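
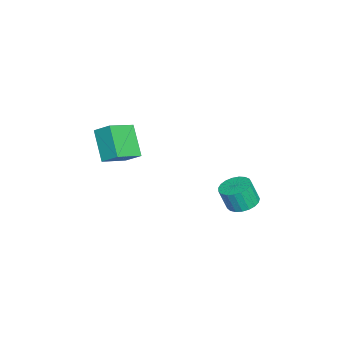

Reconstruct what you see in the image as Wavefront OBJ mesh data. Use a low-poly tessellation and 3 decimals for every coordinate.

v -3.029 4.152 -1.969
v -2.192 4.229 -1.981
v -2.135 3.806 -0.764
v -2.971 3.728 -0.751
v -2.293 4.543 -1.867
v -2.235 4.12 -0.65
v -2.52 4.79 -1.771
v -2.463 4.367 -0.553
v -2.836 4.927 -1.708
v -2.778 4.503 -0.491
v -3.184 4.929 -1.691
v -3.127 4.506 -0.474
v -3.506 4.797 -1.722
v -3.449 4.374 -0.505
v -3.746 4.553 -1.795
v -3.688 4.13 -0.578
v -3.861 4.24 -1.899
v -3.804 3.817 -0.681
v -3.832 3.912 -2.014
v -3.775 3.489 -0.797
v -3.665 3.625 -2.122
v -3.608 3.202 -0.904
v -3.387 3.429 -2.203
v -3.33 3.006 -0.986
v -3.048 3.358 -2.244
v -2.99 2.935 -1.026
v -2.705 3.424 -2.237
v -2.648 3.001 -1.019
v -2.418 3.616 -2.183
v -2.361 3.193 -0.966
v -2.237 3.901 -2.093
v -2.179 3.478 -0.876
v -4.086 -2.176 1.817
v -2.89 -3.087 2.473
v -3.806 -1.35 2.454
v -2.61 -2.261 3.109
v -2.89 -1.559 0.491
v -1.694 -2.47 1.146
v -2.61 -0.733 1.127
v -1.414 -1.644 1.783
f 2 1 5
f 2 5 3
f 3 5 6
f 3 6 4
f 5 1 7
f 5 7 6
f 6 7 8
f 6 8 4
f 7 1 9
f 7 9 8
f 8 9 10
f 8 10 4
f 9 1 11
f 9 11 10
f 10 11 12
f 10 12 4
f 11 1 13
f 11 13 12
f 12 13 14
f 12 14 4
f 13 1 15
f 13 15 14
f 14 15 16
f 14 16 4
f 15 1 17
f 15 17 16
f 16 17 18
f 16 18 4
f 17 1 19
f 17 19 18
f 18 19 20
f 18 20 4
f 19 1 21
f 19 21 20
f 20 21 22
f 20 22 4
f 21 1 23
f 21 23 22
f 22 23 24
f 22 24 4
f 23 1 25
f 23 25 24
f 24 25 26
f 24 26 4
f 25 1 27
f 25 27 26
f 26 27 28
f 26 28 4
f 27 1 29
f 27 29 28
f 28 29 30
f 28 30 4
f 29 1 31
f 29 31 30
f 30 31 32
f 30 32 4
f 31 1 2
f 31 2 32
f 32 2 3
f 32 3 4
f 34 36 33
f 37 34 33
f 33 36 35
f 35 37 33
f 34 40 36
f 38 34 37
f 38 40 34
f 36 40 35
f 39 37 35
f 35 40 39
f 39 38 37
f 40 38 39



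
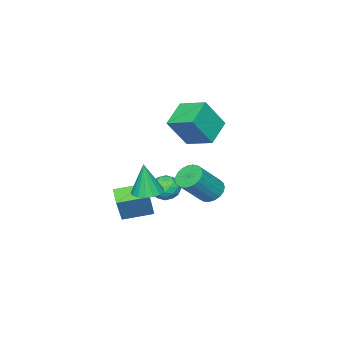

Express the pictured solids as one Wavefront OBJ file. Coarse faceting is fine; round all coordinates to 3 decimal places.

v 3.419 -1.208 -1.33
v 4.118 -0.761 -1.329
v 3.521 -1.372 0.57
v 3.83 -0.489 -1.291
v 3.449 -0.382 -1.261
v 3.061 -0.464 -1.247
v 2.754 -0.717 -1.252
v 2.6 -1.083 -1.275
v 2.634 -1.477 -1.311
v 2.847 -1.81 -1.351
v 3.191 -2.005 -1.386
v 3.588 -2.017 -1.409
v 3.945 -1.845 -1.413
v 4.183 -1.526 -1.399
v 4.245 -1.135 -1.368
v -0.925 -0.606 -2.855
v -0.325 -0.586 -3.412
v 1.106 -0.914 -1.883
v 0.505 -0.934 -1.325
v -0.347 -0.258 -3.321
v 1.084 -0.587 -1.791
v -0.47 0.009 -3.149
v 0.961 -0.319 -1.619
v -0.671 0.171 -2.926
v 0.76 -0.158 -1.396
v -0.917 0.198 -2.691
v 0.514 -0.131 -1.161
v -1.163 0.086 -2.484
v 0.267 -0.243 -0.954
v -1.369 -0.146 -2.341
v 0.062 -0.474 -0.811
v -1.498 -0.457 -2.287
v -0.067 -0.785 -0.758
v -1.528 -0.794 -2.331
v -0.097 -1.122 -0.802
v -1.454 -1.098 -2.466
v -0.023 -1.426 -0.937
v -1.288 -1.317 -2.668
v 0.143 -1.645 -1.139
v -1.06 -1.413 -2.902
v 0.371 -1.742 -1.373
v -0.808 -1.37 -3.128
v 0.623 -1.698 -1.599
v -0.577 -1.194 -3.307
v 0.854 -1.523 -1.778
v -0.406 -0.917 -3.408
v 1.025 -1.245 -1.878
v -0.766 -3.531 -4.499
v -0.392 -4.124 -3.98
v -1.868 -3.456 -3.62
v -1.494 -4.049 -3.101
v -1.149 -3.251 -3.169
v -0.468 -3.297 -3.713
v -1.792 -4.283 -3.887
v -1.111 -4.329 -4.431
v -1.026 -4.589 -3.602
v -0.629 -3.951 -3.158
v -1.631 -3.629 -4.442
v -1.234 -2.991 -3.998
v -0.482 -3.834 -4.317
v -1.778 -3.746 -3.283
v -1.575 -3.277 -3.323
v -1.356 -3.626 -3.018
v -0.527 -3.348 -4.16
v -0.307 -3.697 -3.855
v -0.752 -3.183 -3.378
v -1.953 -3.883 -3.745
v -1.733 -4.232 -3.44
v -0.904 -3.954 -4.582
v -0.685 -4.303 -4.277
v -1.508 -4.397 -4.222
v -0.635 -4.456 -3.789
v -1.283 -4.412 -3.273
v -1.458 -4.55 -3.735
v -1.058 -4.577 -4.054
v -0.402 -4.081 -3.529
v -1.05 -4.037 -3.012
v -0.847 -3.568 -3.052
v -0.446 -3.595 -3.371
v -0.775 -4.355 -3.306
v -1.21 -3.543 -4.588
v -1.858 -3.499 -4.071
v -1.814 -3.985 -4.229
v -1.413 -4.012 -4.548
v -0.977 -3.168 -4.327
v -1.625 -3.124 -3.811
v -1.202 -3.003 -3.546
v -0.802 -3.03 -3.865
v -1.485 -3.225 -4.294
v 1.256 -2.813 -3.413
v 1.991 -2.54 -1.804
v 1.918 -2.036 -3.848
v 2.653 -1.762 -2.239
v 2.407 -3.978 -3.741
v 3.142 -3.704 -2.132
v 3.069 -3.2 -4.176
v 3.804 -2.927 -2.567
v -4.244 -3.981 -0.293
v -4.328 -2.331 0.254
v -2.708 -3.641 -1.083
v -2.792 -1.991 -0.536
v -3.228 -4.509 1.456
v -3.312 -2.859 2.003
v -1.692 -4.169 0.666
v -1.776 -2.519 1.213
f 2 1 4
f 2 4 3
f 4 1 5
f 4 5 3
f 5 1 6
f 5 6 3
f 6 1 7
f 6 7 3
f 7 1 8
f 7 8 3
f 8 1 9
f 8 9 3
f 9 1 10
f 9 10 3
f 10 1 11
f 10 11 3
f 11 1 12
f 11 12 3
f 12 1 13
f 12 13 3
f 13 1 14
f 13 14 3
f 14 1 15
f 14 15 3
f 15 1 2
f 15 2 3
f 17 16 20
f 17 20 18
f 18 20 21
f 18 21 19
f 20 16 22
f 20 22 21
f 21 22 23
f 21 23 19
f 22 16 24
f 22 24 23
f 23 24 25
f 23 25 19
f 24 16 26
f 24 26 25
f 25 26 27
f 25 27 19
f 26 16 28
f 26 28 27
f 27 28 29
f 27 29 19
f 28 16 30
f 28 30 29
f 29 30 31
f 29 31 19
f 30 16 32
f 30 32 31
f 31 32 33
f 31 33 19
f 32 16 34
f 32 34 33
f 33 34 35
f 33 35 19
f 34 16 36
f 34 36 35
f 35 36 37
f 35 37 19
f 36 16 38
f 36 38 37
f 37 38 39
f 37 39 19
f 38 16 40
f 38 40 39
f 39 40 41
f 39 41 19
f 40 16 42
f 40 42 41
f 41 42 43
f 41 43 19
f 42 16 44
f 42 44 43
f 43 44 45
f 43 45 19
f 44 16 46
f 44 46 45
f 45 46 47
f 45 47 19
f 46 16 17
f 46 17 47
f 47 17 18
f 47 18 19
f 48 85 64
f 85 59 88
f 64 88 53
f 85 88 64
f 48 64 60
f 64 53 65
f 60 65 49
f 64 65 60
f 48 60 69
f 60 49 70
f 69 70 55
f 60 70 69
f 48 69 81
f 69 55 84
f 81 84 58
f 69 84 81
f 48 81 85
f 81 58 89
f 85 89 59
f 81 89 85
f 49 65 76
f 65 53 79
f 76 79 57
f 65 79 76
f 53 88 66
f 88 59 87
f 66 87 52
f 88 87 66
f 59 89 86
f 89 58 82
f 86 82 50
f 89 82 86
f 58 84 83
f 84 55 71
f 83 71 54
f 84 71 83
f 55 70 75
f 70 49 72
f 75 72 56
f 70 72 75
f 51 77 63
f 77 57 78
f 63 78 52
f 77 78 63
f 51 63 61
f 63 52 62
f 61 62 50
f 63 62 61
f 51 61 68
f 61 50 67
f 68 67 54
f 61 67 68
f 51 68 73
f 68 54 74
f 73 74 56
f 68 74 73
f 51 73 77
f 73 56 80
f 77 80 57
f 73 80 77
f 52 78 66
f 78 57 79
f 66 79 53
f 78 79 66
f 50 62 86
f 62 52 87
f 86 87 59
f 62 87 86
f 54 67 83
f 67 50 82
f 83 82 58
f 67 82 83
f 56 74 75
f 74 54 71
f 75 71 55
f 74 71 75
f 57 80 76
f 80 56 72
f 76 72 49
f 80 72 76
f 91 93 90
f 94 91 90
f 90 93 92
f 92 94 90
f 91 97 93
f 95 91 94
f 95 97 91
f 93 97 92
f 96 94 92
f 92 97 96
f 96 95 94
f 97 95 96
f 99 101 98
f 102 99 98
f 98 101 100
f 100 102 98
f 99 105 101
f 103 99 102
f 103 105 99
f 101 105 100
f 104 102 100
f 100 105 104
f 104 103 102
f 105 103 104



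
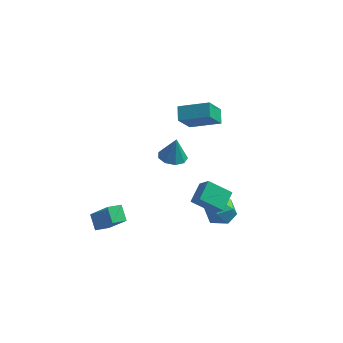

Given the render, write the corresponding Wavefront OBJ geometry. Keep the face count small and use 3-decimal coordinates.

v 2.09 -1.466 -3.848
v 2.915 -0.787 -3.761
v 2.865 -2.553 -2.739
v 3.69 -1.874 -2.652
v 2.734 -1.611 -2.244
v 2.255 -0.939 -2.929
v 3.525 -2.401 -3.571
v 3.046 -1.729 -4.256
v 3.802 -1.365 -3.589
v 3.314 -0.877 -2.769
v 2.466 -2.463 -3.731
v 1.978 -1.975 -2.911
v 3.106 -4.11 -1.037
v 1.756 -4.295 -0.143
v 3.313 -2.87 -0.469
v 1.962 -3.055 0.425
v 3.738 -4.605 -0.185
v 2.387 -4.79 0.709
v 3.944 -3.365 0.383
v 2.594 -3.55 1.277
v -0.922 2.964 0.388
v -1.176 3.833 0.939
v -0.466 4.006 -1.045
v -0.72 4.875 -0.494
v 1.02 3.085 1.094
v 0.766 3.954 1.645
v 1.476 4.127 -0.339
v 1.222 4.996 0.212
v -0.271 -0.685 0.284
v 0.583 -0.468 0.154
v -0.069 -0.555 1.816
v 0.238 0.034 0.157
v -0.344 0.2 0.219
v -0.892 -0.048 0.312
v -1.149 -0.594 0.392
v -0.995 -1.183 0.422
v -0.502 -1.538 0.387
v 0.099 -1.494 0.304
v 0.528 -1.071 0.212
v -3.948 -4.361 -4.265
v -2.708 -4.905 -2.726
v -4.464 -3.62 -3.587
v -3.225 -4.164 -2.048
v -3.315 -3.676 -4.532
v -2.076 -4.22 -2.993
v -3.832 -2.935 -3.854
v -2.592 -3.479 -2.315
f 1 12 6
f 1 6 2
f 1 2 8
f 1 8 11
f 1 11 12
f 2 6 10
f 6 12 5
f 12 11 3
f 11 8 7
f 8 2 9
f 4 10 5
f 4 5 3
f 4 3 7
f 4 7 9
f 4 9 10
f 5 10 6
f 3 5 12
f 7 3 11
f 9 7 8
f 10 9 2
f 14 16 13
f 17 14 13
f 13 16 15
f 15 17 13
f 14 20 16
f 18 14 17
f 18 20 14
f 16 20 15
f 19 17 15
f 15 20 19
f 19 18 17
f 20 18 19
f 22 24 21
f 25 22 21
f 21 24 23
f 23 25 21
f 22 28 24
f 26 22 25
f 26 28 22
f 24 28 23
f 27 25 23
f 23 28 27
f 27 26 25
f 28 26 27
f 30 29 32
f 30 32 31
f 32 29 33
f 32 33 31
f 33 29 34
f 33 34 31
f 34 29 35
f 34 35 31
f 35 29 36
f 35 36 31
f 36 29 37
f 36 37 31
f 37 29 38
f 37 38 31
f 38 29 39
f 38 39 31
f 39 29 30
f 39 30 31
f 41 43 40
f 44 41 40
f 40 43 42
f 42 44 40
f 41 47 43
f 45 41 44
f 45 47 41
f 43 47 42
f 46 44 42
f 42 47 46
f 46 45 44
f 47 45 46



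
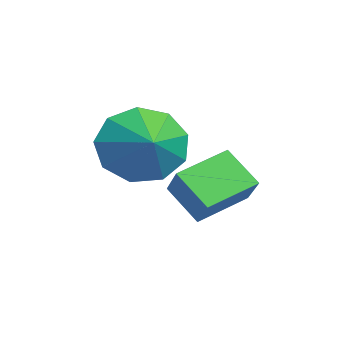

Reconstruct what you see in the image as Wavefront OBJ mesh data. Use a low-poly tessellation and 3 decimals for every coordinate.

v -1.319 1.887 0.836
v -0.905 1.587 -0.047
v -0.241 1.993 1.304
v -0.976 2.281 -0.041
v -1.208 2.791 0.376
v -1.491 2.878 1.007
v -1.694 2.501 1.559
v -1.721 1.837 1.772
v -1.56 1.197 1.547
v -1.287 0.879 0.989
v -1.028 1.033 0.359
v -1.773 3.124 -1.689
v -2.438 2.558 -0.94
v -2.315 4.311 -1.272
v -2.979 3.745 -0.523
v -0.981 3.215 -0.917
v -1.645 2.649 -0.168
v -1.522 4.402 -0.5
v -2.187 3.836 0.249
f 2 1 4
f 2 4 3
f 4 1 5
f 4 5 3
f 5 1 6
f 5 6 3
f 6 1 7
f 6 7 3
f 7 1 8
f 7 8 3
f 8 1 9
f 8 9 3
f 9 1 10
f 9 10 3
f 10 1 11
f 10 11 3
f 11 1 2
f 11 2 3
f 13 15 12
f 16 13 12
f 12 15 14
f 14 16 12
f 13 19 15
f 17 13 16
f 17 19 13
f 15 19 14
f 18 16 14
f 14 19 18
f 18 17 16
f 19 17 18



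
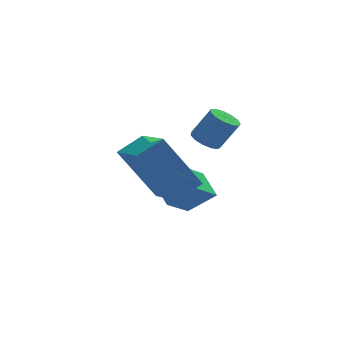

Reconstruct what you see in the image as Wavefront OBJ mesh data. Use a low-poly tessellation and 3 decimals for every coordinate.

v -1.576 0.71 1.975
v -1.142 -0.696 2.427
v -0.775 1.103 2.428
v -0.342 -0.304 2.881
v -0.458 0.484 0.199
v -0.025 -0.923 0.652
v 0.342 0.876 0.653
v 0.776 -0.53 1.105
v 0.013 1.535 -0.717
v 0.879 1.348 0
v -0.291 2.355 -0.137
v 0.575 2.168 0.581
v 0.765 2.312 -1.421
v 1.631 2.125 -0.703
v 0.461 3.132 -0.84
v 1.327 2.945 -0.123
v 1.026 0.586 2.356
v 1.461 0.497 2.086
v 2.03 0.404 3.035
v 1.594 0.494 3.304
v 1.446 0.787 2.124
v 2.014 0.695 3.073
v 1.297 1.014 2.235
v 1.865 0.921 3.184
v 1.062 1.104 2.385
v 1.63 1.012 3.334
v 0.815 1.03 2.525
v 1.384 0.938 3.474
v 0.636 0.816 2.612
v 1.204 0.723 3.561
v 0.58 0.528 2.617
v 1.148 0.435 3.566
v 0.666 0.259 2.539
v 1.234 0.166 3.488
v 0.866 0.094 2.403
v 1.434 0.001 3.352
v 1.117 0.085 2.252
v 1.685 -0.008 3.201
v 1.339 0.235 2.134
v 1.907 0.143 3.083
f 2 4 1
f 5 2 1
f 1 4 3
f 3 5 1
f 2 8 4
f 6 2 5
f 6 8 2
f 4 8 3
f 7 5 3
f 3 8 7
f 7 6 5
f 8 6 7
f 10 12 9
f 13 10 9
f 9 12 11
f 11 13 9
f 10 16 12
f 14 10 13
f 14 16 10
f 12 16 11
f 15 13 11
f 11 16 15
f 15 14 13
f 16 14 15
f 18 17 21
f 18 21 19
f 19 21 22
f 19 22 20
f 21 17 23
f 21 23 22
f 22 23 24
f 22 24 20
f 23 17 25
f 23 25 24
f 24 25 26
f 24 26 20
f 25 17 27
f 25 27 26
f 26 27 28
f 26 28 20
f 27 17 29
f 27 29 28
f 28 29 30
f 28 30 20
f 29 17 31
f 29 31 30
f 30 31 32
f 30 32 20
f 31 17 33
f 31 33 32
f 32 33 34
f 32 34 20
f 33 17 35
f 33 35 34
f 34 35 36
f 34 36 20
f 35 17 37
f 35 37 36
f 36 37 38
f 36 38 20
f 37 17 39
f 37 39 38
f 38 39 40
f 38 40 20
f 39 17 18
f 39 18 40
f 40 18 19
f 40 19 20



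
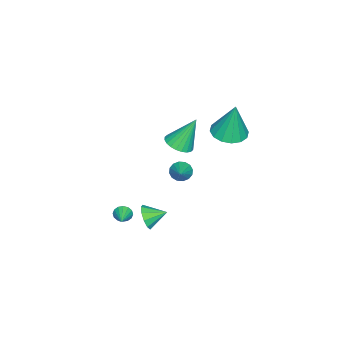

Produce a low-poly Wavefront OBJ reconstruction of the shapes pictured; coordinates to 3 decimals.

v 2.196 1.582 2.415
v 2.435 1.802 1.934
v 3.224 1.978 3.105
v 2.271 2.026 2.049
v 2.088 2.131 2.262
v 1.933 2.089 2.516
v 1.849 1.911 2.743
v 1.858 1.645 2.882
v 1.958 1.362 2.895
v 2.121 1.138 2.78
v 2.305 1.033 2.567
v 2.459 1.076 2.313
v 2.543 1.253 2.086
v 2.534 1.52 1.948
v -2.826 2.03 1.899
v -2.325 2.876 1.718
v -2.694 2.41 4.041
v -2.823 3.014 1.724
v -3.323 2.889 1.777
v -3.689 2.533 1.862
v -3.824 2.043 1.958
v -3.691 1.549 2.037
v -3.327 1.184 2.08
v -2.828 1.045 2.074
v -2.329 1.171 2.021
v -1.963 1.526 1.935
v -1.828 2.017 1.84
v -1.96 2.511 1.76
v 2.29 -1.542 -1.921
v 2.508 -1.742 -2.336
v 3.31 -1.138 -1.579
v 2.436 -1.499 -2.408
v 2.324 -1.267 -2.349
v 2.203 -1.108 -2.176
v 2.106 -1.066 -1.934
v 2.057 -1.152 -1.689
v 2.071 -1.342 -1.506
v 2.144 -1.585 -1.434
v 2.255 -1.817 -1.493
v 2.376 -1.975 -1.667
v 2.473 -2.018 -1.908
v 2.522 -1.932 -2.153
v 3.869 0.494 -0.166
v 4.272 0.426 0.451
v 3.451 1.406 0.206
v 4.518 0.663 0.147
v 4.516 0.835 -0.277
v 4.267 0.877 -0.658
v 3.866 0.772 -0.852
v 3.466 0.561 -0.783
v 3.22 0.325 -0.479
v 3.221 0.153 -0.055
v 3.47 0.111 0.326
v 3.872 0.215 0.52
v 0.113 0.548 2.642
v 0.726 0.156 2.974
v -0.353 1.272 4.358
v 0.862 0.426 2.897
v 0.883 0.715 2.781
v 0.787 0.979 2.643
v 0.589 1.177 2.506
v 0.318 1.279 2.389
v 0.016 1.27 2.311
v -0.271 1.151 2.283
v -0.5 0.94 2.31
v -0.635 0.67 2.387
v -0.657 0.381 2.503
v -0.561 0.117 2.641
v -0.363 -0.081 2.778
v -0.092 -0.183 2.895
v 0.21 -0.174 2.973
v 0.498 -0.055 3.001
f 2 1 4
f 2 4 3
f 4 1 5
f 4 5 3
f 5 1 6
f 5 6 3
f 6 1 7
f 6 7 3
f 7 1 8
f 7 8 3
f 8 1 9
f 8 9 3
f 9 1 10
f 9 10 3
f 10 1 11
f 10 11 3
f 11 1 12
f 11 12 3
f 12 1 13
f 12 13 3
f 13 1 14
f 13 14 3
f 14 1 2
f 14 2 3
f 16 15 18
f 16 18 17
f 18 15 19
f 18 19 17
f 19 15 20
f 19 20 17
f 20 15 21
f 20 21 17
f 21 15 22
f 21 22 17
f 22 15 23
f 22 23 17
f 23 15 24
f 23 24 17
f 24 15 25
f 24 25 17
f 25 15 26
f 25 26 17
f 26 15 27
f 26 27 17
f 27 15 28
f 27 28 17
f 28 15 16
f 28 16 17
f 30 29 32
f 30 32 31
f 32 29 33
f 32 33 31
f 33 29 34
f 33 34 31
f 34 29 35
f 34 35 31
f 35 29 36
f 35 36 31
f 36 29 37
f 36 37 31
f 37 29 38
f 37 38 31
f 38 29 39
f 38 39 31
f 39 29 40
f 39 40 31
f 40 29 41
f 40 41 31
f 41 29 42
f 41 42 31
f 42 29 30
f 42 30 31
f 44 43 46
f 44 46 45
f 46 43 47
f 46 47 45
f 47 43 48
f 47 48 45
f 48 43 49
f 48 49 45
f 49 43 50
f 49 50 45
f 50 43 51
f 50 51 45
f 51 43 52
f 51 52 45
f 52 43 53
f 52 53 45
f 53 43 54
f 53 54 45
f 54 43 44
f 54 44 45
f 56 55 58
f 56 58 57
f 58 55 59
f 58 59 57
f 59 55 60
f 59 60 57
f 60 55 61
f 60 61 57
f 61 55 62
f 61 62 57
f 62 55 63
f 62 63 57
f 63 55 64
f 63 64 57
f 64 55 65
f 64 65 57
f 65 55 66
f 65 66 57
f 66 55 67
f 66 67 57
f 67 55 68
f 67 68 57
f 68 55 69
f 68 69 57
f 69 55 70
f 69 70 57
f 70 55 71
f 70 71 57
f 71 55 72
f 71 72 57
f 72 55 56
f 72 56 57



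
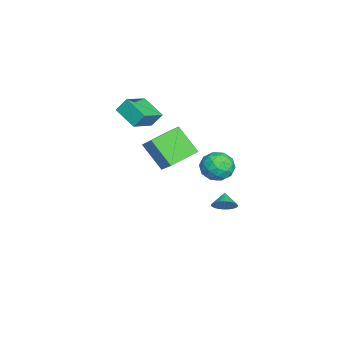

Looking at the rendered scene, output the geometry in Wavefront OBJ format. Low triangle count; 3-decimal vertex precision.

v -1.537 2.291 -4.012
v -1.193 1.739 -3.529
v -2.363 2.269 -3.448
v -1.104 2.008 -3.389
v -1.081 2.32 -3.343
v -1.128 2.627 -3.4
v -1.236 2.884 -3.549
v -1.391 3.05 -3.769
v -1.568 3.1 -4.026
v -1.74 3.027 -4.281
v -1.881 2.842 -4.495
v -1.97 2.573 -4.635
v -1.993 2.261 -4.681
v -1.947 1.954 -4.624
v -1.838 1.698 -4.475
v -1.683 1.532 -4.255
v -1.506 1.481 -3.998
v -1.334 1.554 -3.743
v -1.266 -4.13 4.246
v -1.341 -3.483 5.132
v -2.801 -3.211 3.445
v -2.877 -2.564 4.332
v -0.203 -2.996 3.508
v -0.279 -2.349 4.395
v -1.739 -2.077 2.708
v -1.814 -1.43 3.594
v -3.027 2.695 -1.125
v -1.891 2.733 -1.271
v -2.949 0.847 -0.989
v -1.813 0.885 -1.135
v -2.28 1.291 -0.171
v -2.329 2.433 -0.255
v -2.511 1.147 -2.005
v -2.56 2.289 -2.089
v -1.572 1.776 -1.815
v -1.429 1.865 -0.682
v -3.411 1.715 -1.578
v -3.268 1.804 -0.445
v -2.466 2.876 -1.21
v -2.374 0.704 -1.05
v -2.649 0.943 -0.483
v -1.981 0.965 -0.569
v -2.723 2.7 -0.613
v -2.055 2.722 -0.699
v -2.284 1.875 -0.052
v -2.785 0.858 -1.561
v -2.117 0.88 -1.647
v -2.859 2.615 -1.691
v -2.191 2.637 -1.777
v -2.556 1.705 -2.208
v -1.611 2.336 -1.616
v -1.565 1.25 -1.536
v -1.976 1.403 -2.047
v -2.004 2.075 -2.096
v -1.527 2.388 -0.949
v -1.481 1.302 -0.869
v -1.755 1.541 -0.303
v -1.784 2.212 -0.352
v -1.34 1.826 -1.269
v -3.359 2.278 -1.391
v -3.313 1.192 -1.311
v -3.056 1.368 -1.908
v -3.085 2.039 -1.957
v -3.275 2.33 -0.724
v -3.229 1.244 -0.644
v -2.836 1.505 -0.164
v -2.864 2.177 -0.213
v -3.5 1.754 -0.991
v -0.093 -0.922 3.28
v 1.382 -0.265 4.59
v 0.738 0.255 1.753
v 2.214 0.912 3.063
v 1.026 -2.392 2.757
v 2.502 -1.735 4.067
v 1.858 -1.215 1.23
v 3.333 -0.558 2.54
f 2 1 4
f 2 4 3
f 4 1 5
f 4 5 3
f 5 1 6
f 5 6 3
f 6 1 7
f 6 7 3
f 7 1 8
f 7 8 3
f 8 1 9
f 8 9 3
f 9 1 10
f 9 10 3
f 10 1 11
f 10 11 3
f 11 1 12
f 11 12 3
f 12 1 13
f 12 13 3
f 13 1 14
f 13 14 3
f 14 1 15
f 14 15 3
f 15 1 16
f 15 16 3
f 16 1 17
f 16 17 3
f 17 1 18
f 17 18 3
f 18 1 2
f 18 2 3
f 20 22 19
f 23 20 19
f 19 22 21
f 21 23 19
f 20 26 22
f 24 20 23
f 24 26 20
f 22 26 21
f 25 23 21
f 21 26 25
f 25 24 23
f 26 24 25
f 27 64 43
f 64 38 67
f 43 67 32
f 64 67 43
f 27 43 39
f 43 32 44
f 39 44 28
f 43 44 39
f 27 39 48
f 39 28 49
f 48 49 34
f 39 49 48
f 27 48 60
f 48 34 63
f 60 63 37
f 48 63 60
f 27 60 64
f 60 37 68
f 64 68 38
f 60 68 64
f 28 44 55
f 44 32 58
f 55 58 36
f 44 58 55
f 32 67 45
f 67 38 66
f 45 66 31
f 67 66 45
f 38 68 65
f 68 37 61
f 65 61 29
f 68 61 65
f 37 63 62
f 63 34 50
f 62 50 33
f 63 50 62
f 34 49 54
f 49 28 51
f 54 51 35
f 49 51 54
f 30 56 42
f 56 36 57
f 42 57 31
f 56 57 42
f 30 42 40
f 42 31 41
f 40 41 29
f 42 41 40
f 30 40 47
f 40 29 46
f 47 46 33
f 40 46 47
f 30 47 52
f 47 33 53
f 52 53 35
f 47 53 52
f 30 52 56
f 52 35 59
f 56 59 36
f 52 59 56
f 31 57 45
f 57 36 58
f 45 58 32
f 57 58 45
f 29 41 65
f 41 31 66
f 65 66 38
f 41 66 65
f 33 46 62
f 46 29 61
f 62 61 37
f 46 61 62
f 35 53 54
f 53 33 50
f 54 50 34
f 53 50 54
f 36 59 55
f 59 35 51
f 55 51 28
f 59 51 55
f 70 72 69
f 73 70 69
f 69 72 71
f 71 73 69
f 70 76 72
f 74 70 73
f 74 76 70
f 72 76 71
f 75 73 71
f 71 76 75
f 75 74 73
f 76 74 75



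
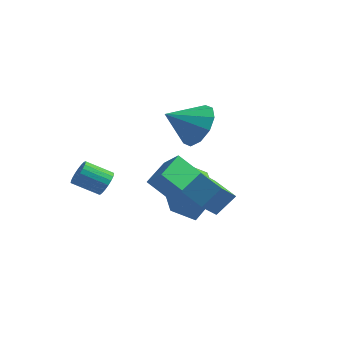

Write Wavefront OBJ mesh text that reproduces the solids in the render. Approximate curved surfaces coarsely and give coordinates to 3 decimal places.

v 0.105 1.812 -2.65
v -0.588 1.276 -2.108
v 0.654 2.264 -1.503
v -0.039 1.729 -0.96
v 1.459 0.091 -2.62
v 0.766 -0.444 -2.077
v 2.008 0.544 -1.472
v 1.315 0.008 -0.93
v 0.286 -1.197 -0.444
v 0.938 -1.332 0.162
v 0.223 0.035 -0.101
v 0.875 -0.1 0.505
v 1.125 -0.92 -1.285
v 1.777 -1.055 -0.679
v 1.062 0.312 -0.942
v 1.714 0.177 -0.336
v 1.721 -0.232 2.225
v 2.475 -0.756 2.423
v 0.939 -1.088 2.935
v 2.419 -0.357 2.841
v 2.096 0.09 3.025
v 1.629 0.414 2.902
v 1.198 0.491 2.521
v 0.966 0.293 2.027
v 1.022 -0.106 1.608
v 1.345 -0.553 1.425
v 1.812 -0.877 1.547
v 2.244 -0.954 1.928
v -0.543 -2.412 -0.194
v -0.351 -2.234 0.255
v -1.186 -2.67 0.784
v -1.377 -2.848 0.334
v -0.477 -2.07 0.192
v -1.312 -2.506 0.72
v -0.614 -1.965 0.062
v -1.449 -2.402 0.59
v -0.739 -1.937 -0.112
v -1.574 -2.374 0.416
v -0.83 -1.992 -0.301
v -1.665 -2.428 0.227
v -0.871 -2.119 -0.471
v -1.706 -2.555 0.057
v -0.856 -2.296 -0.593
v -1.69 -2.733 -0.065
v -0.786 -2.494 -0.646
v -1.62 -2.931 -0.118
v -0.674 -2.677 -0.621
v -1.509 -3.114 -0.093
v -0.54 -2.815 -0.523
v -1.374 -3.252 0.006
v -0.406 -2.883 -0.367
v -1.24 -3.319 0.162
v -0.295 -2.869 -0.181
v -1.13 -3.306 0.347
v -0.228 -2.776 0.002
v -1.062 -3.213 0.53
v -0.215 -2.62 0.151
v -1.049 -3.057 0.68
v -0.258 -2.428 0.241
v -1.093 -2.865 0.769
v 2.356 -1.446 -0.56
v 2.213 -2.153 0.103
v 2.754 -0.862 0.148
v 2.612 -1.57 0.811
v 3.388 -1.87 -0.791
v 3.246 -2.578 -0.128
v 3.787 -1.287 -0.083
v 3.644 -1.994 0.58
f 2 4 1
f 5 2 1
f 1 4 3
f 3 5 1
f 2 8 4
f 6 2 5
f 6 8 2
f 4 8 3
f 7 5 3
f 3 8 7
f 7 6 5
f 8 6 7
f 10 12 9
f 13 10 9
f 9 12 11
f 11 13 9
f 10 16 12
f 14 10 13
f 14 16 10
f 12 16 11
f 15 13 11
f 11 16 15
f 15 14 13
f 16 14 15
f 18 17 20
f 18 20 19
f 20 17 21
f 20 21 19
f 21 17 22
f 21 22 19
f 22 17 23
f 22 23 19
f 23 17 24
f 23 24 19
f 24 17 25
f 24 25 19
f 25 17 26
f 25 26 19
f 26 17 27
f 26 27 19
f 27 17 28
f 27 28 19
f 28 17 18
f 28 18 19
f 30 29 33
f 30 33 31
f 31 33 34
f 31 34 32
f 33 29 35
f 33 35 34
f 34 35 36
f 34 36 32
f 35 29 37
f 35 37 36
f 36 37 38
f 36 38 32
f 37 29 39
f 37 39 38
f 38 39 40
f 38 40 32
f 39 29 41
f 39 41 40
f 40 41 42
f 40 42 32
f 41 29 43
f 41 43 42
f 42 43 44
f 42 44 32
f 43 29 45
f 43 45 44
f 44 45 46
f 44 46 32
f 45 29 47
f 45 47 46
f 46 47 48
f 46 48 32
f 47 29 49
f 47 49 48
f 48 49 50
f 48 50 32
f 49 29 51
f 49 51 50
f 50 51 52
f 50 52 32
f 51 29 53
f 51 53 52
f 52 53 54
f 52 54 32
f 53 29 55
f 53 55 54
f 54 55 56
f 54 56 32
f 55 29 57
f 55 57 56
f 56 57 58
f 56 58 32
f 57 29 59
f 57 59 58
f 58 59 60
f 58 60 32
f 59 29 30
f 59 30 60
f 60 30 31
f 60 31 32
f 62 64 61
f 65 62 61
f 61 64 63
f 63 65 61
f 62 68 64
f 66 62 65
f 66 68 62
f 64 68 63
f 67 65 63
f 63 68 67
f 67 66 65
f 68 66 67



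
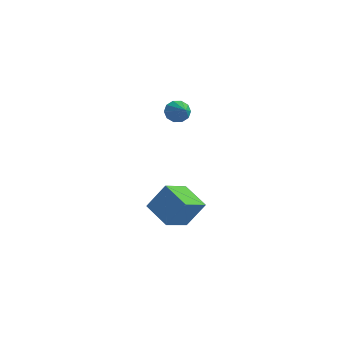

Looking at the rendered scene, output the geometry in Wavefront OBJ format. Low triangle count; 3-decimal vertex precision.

v -2.838 0.024 -3.151
v -2.464 0.723 -1.937
v -3.257 1.224 -3.713
v -2.883 1.923 -2.499
v -1.517 0.237 -3.681
v -1.143 0.936 -2.467
v -1.936 1.437 -4.243
v -1.562 2.136 -3.029
v -2.729 1.439 2.148
v -2.476 1.821 1.792
v -1.751 1.281 2.672
v -2.6 2 2.077
v -2.773 1.965 2.389
v -2.929 1.728 2.609
v -3.009 1.382 2.653
v -2.981 1.057 2.504
v -2.857 0.878 2.219
v -2.684 0.913 1.907
v -2.528 1.15 1.687
v -2.449 1.497 1.643
f 2 4 1
f 5 2 1
f 1 4 3
f 3 5 1
f 2 8 4
f 6 2 5
f 6 8 2
f 4 8 3
f 7 5 3
f 3 8 7
f 7 6 5
f 8 6 7
f 10 9 12
f 10 12 11
f 12 9 13
f 12 13 11
f 13 9 14
f 13 14 11
f 14 9 15
f 14 15 11
f 15 9 16
f 15 16 11
f 16 9 17
f 16 17 11
f 17 9 18
f 17 18 11
f 18 9 19
f 18 19 11
f 19 9 20
f 19 20 11
f 20 9 10
f 20 10 11



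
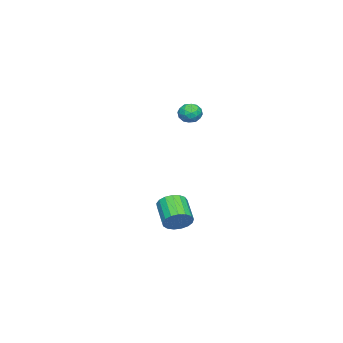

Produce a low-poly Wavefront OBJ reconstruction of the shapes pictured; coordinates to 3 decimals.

v -2.28 0.533 3.23
v -1.941 0.089 3.642
v -3.259 0.091 3.558
v -2.92 -0.353 3.97
v -2.929 0.323 4.123
v -2.324 0.597 3.92
v -2.876 -0.417 3.28
v -2.271 -0.143 3.077
v -2.309 -0.498 3.673
v -2.342 -0.041 4.193
v -2.858 0.221 3.007
v -2.891 0.678 3.527
v -2.025 0.35 3.407
v -3.175 -0.17 3.793
v -3.18 0.228 3.882
v -2.981 -0.034 4.124
v -2.25 0.649 3.571
v -2.051 0.388 3.813
v -2.631 0.525 4.095
v -3.149 -0.208 3.387
v -2.95 -0.469 3.629
v -2.219 0.214 3.076
v -2.02 -0.048 3.318
v -2.569 -0.345 3.105
v -2.042 -0.256 3.667
v -2.617 -0.516 3.86
v -2.591 -0.554 3.455
v -2.236 -0.393 3.336
v -2.061 0.013 3.973
v -2.636 -0.247 4.166
v -2.642 0.15 4.256
v -2.286 0.311 4.137
v -2.278 -0.332 3.991
v -2.564 0.427 3.034
v -3.139 0.167 3.227
v -2.914 -0.131 3.063
v -2.558 0.03 2.944
v -2.583 0.696 3.34
v -3.158 0.436 3.533
v -2.964 0.573 3.864
v -2.609 0.734 3.745
v -2.922 0.512 3.209
v -1.272 -0.001 -3.79
v -0.878 0.201 -3.076
v -1.993 -0.658 -2.216
v -2.388 -0.859 -2.93
v -1.144 0.498 -3.126
v -2.26 -0.361 -2.266
v -1.44 0.681 -3.328
v -2.556 -0.178 -2.468
v -1.698 0.707 -3.636
v -2.814 -0.152 -2.776
v -1.858 0.571 -3.979
v -2.974 -0.288 -3.119
v -1.884 0.305 -4.278
v -2.999 -0.554 -3.418
v -1.769 -0.032 -4.466
v -2.885 -0.891 -3.606
v -1.541 -0.361 -4.499
v -2.657 -1.22 -3.639
v -1.251 -0.608 -4.37
v -2.367 -1.467 -3.51
v -0.966 -0.716 -4.107
v -2.082 -1.575 -3.247
v -0.751 -0.659 -3.772
v -1.867 -1.518 -2.912
v -0.656 -0.452 -3.441
v -1.771 -1.311 -2.581
v -0.701 -0.142 -3.19
v -1.817 -1.001 -2.33
f 1 38 17
f 38 12 41
f 17 41 6
f 38 41 17
f 1 17 13
f 17 6 18
f 13 18 2
f 17 18 13
f 1 13 22
f 13 2 23
f 22 23 8
f 13 23 22
f 1 22 34
f 22 8 37
f 34 37 11
f 22 37 34
f 1 34 38
f 34 11 42
f 38 42 12
f 34 42 38
f 2 18 29
f 18 6 32
f 29 32 10
f 18 32 29
f 6 41 19
f 41 12 40
f 19 40 5
f 41 40 19
f 12 42 39
f 42 11 35
f 39 35 3
f 42 35 39
f 11 37 36
f 37 8 24
f 36 24 7
f 37 24 36
f 8 23 28
f 23 2 25
f 28 25 9
f 23 25 28
f 4 30 16
f 30 10 31
f 16 31 5
f 30 31 16
f 4 16 14
f 16 5 15
f 14 15 3
f 16 15 14
f 4 14 21
f 14 3 20
f 21 20 7
f 14 20 21
f 4 21 26
f 21 7 27
f 26 27 9
f 21 27 26
f 4 26 30
f 26 9 33
f 30 33 10
f 26 33 30
f 5 31 19
f 31 10 32
f 19 32 6
f 31 32 19
f 3 15 39
f 15 5 40
f 39 40 12
f 15 40 39
f 7 20 36
f 20 3 35
f 36 35 11
f 20 35 36
f 9 27 28
f 27 7 24
f 28 24 8
f 27 24 28
f 10 33 29
f 33 9 25
f 29 25 2
f 33 25 29
f 44 43 47
f 44 47 45
f 45 47 48
f 45 48 46
f 47 43 49
f 47 49 48
f 48 49 50
f 48 50 46
f 49 43 51
f 49 51 50
f 50 51 52
f 50 52 46
f 51 43 53
f 51 53 52
f 52 53 54
f 52 54 46
f 53 43 55
f 53 55 54
f 54 55 56
f 54 56 46
f 55 43 57
f 55 57 56
f 56 57 58
f 56 58 46
f 57 43 59
f 57 59 58
f 58 59 60
f 58 60 46
f 59 43 61
f 59 61 60
f 60 61 62
f 60 62 46
f 61 43 63
f 61 63 62
f 62 63 64
f 62 64 46
f 63 43 65
f 63 65 64
f 64 65 66
f 64 66 46
f 65 43 67
f 65 67 66
f 66 67 68
f 66 68 46
f 67 43 69
f 67 69 68
f 68 69 70
f 68 70 46
f 69 43 44
f 69 44 70
f 70 44 45
f 70 45 46



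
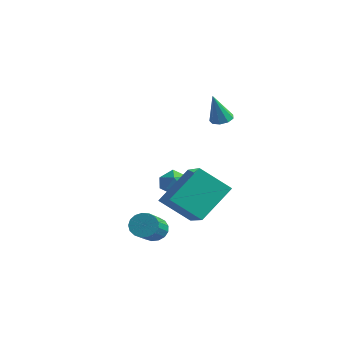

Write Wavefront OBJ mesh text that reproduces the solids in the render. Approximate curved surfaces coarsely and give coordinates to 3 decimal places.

v -0.674 -2.869 -3.981
v -0.113 -2.755 -4.29
v 0.594 -3.958 -3.448
v 0.034 -4.071 -3.139
v -0.099 -2.571 -4.04
v 0.609 -3.774 -3.197
v -0.216 -2.455 -3.776
v 0.491 -3.658 -2.933
v -0.439 -2.434 -3.559
v 0.269 -3.637 -2.716
v -0.715 -2.513 -3.439
v -0.007 -3.715 -2.596
v -0.981 -2.673 -3.443
v -0.274 -3.875 -2.601
v -1.178 -2.878 -3.571
v -0.47 -4.08 -2.728
v -1.259 -3.08 -3.792
v -0.551 -4.283 -2.95
v -1.206 -3.235 -4.057
v -0.498 -4.437 -3.215
v -1.031 -3.305 -4.305
v -0.323 -4.508 -3.462
v -0.774 -3.276 -4.478
v -0.066 -4.478 -3.636
v -0.495 -3.153 -4.538
v 0.213 -4.356 -3.695
v -0.256 -2.965 -4.47
v 0.452 -4.168 -3.627
v -1.499 -1.843 -2.883
v 0.02 -2.615 -2.112
v -1.388 -0.227 -1.484
v 0.131 -0.998 -0.714
v -0.471 -0.942 -4.006
v 1.048 -1.713 -3.236
v -0.36 0.675 -2.608
v 1.159 -0.097 -1.837
v -1.735 2.117 0.862
v -1.202 1.986 0.825
v -1.765 1.583 2.338
v -1.239 2.338 0.952
v -1.508 2.587 1.037
v -1.883 2.616 1.04
v -2.189 2.412 0.96
v -2.282 2.07 0.834
v -2.119 1.75 0.721
v -1.777 1.602 0.674
v -1.414 1.695 0.716
v -3.881 0.683 -2.879
v -3.4 1.267 -2.861
v -2.96 -0.067 -3.179
v -2.479 0.517 -3.161
v -2.789 0.262 -2.519
v -3.358 0.726 -2.334
v -3.002 0.474 -3.706
v -3.571 0.938 -3.521
v -2.856 1.138 -3.372
v -2.725 1.007 -2.638
v -3.635 0.193 -3.402
v -3.504 0.062 -2.668
f 2 1 5
f 2 5 3
f 3 5 6
f 3 6 4
f 5 1 7
f 5 7 6
f 6 7 8
f 6 8 4
f 7 1 9
f 7 9 8
f 8 9 10
f 8 10 4
f 9 1 11
f 9 11 10
f 10 11 12
f 10 12 4
f 11 1 13
f 11 13 12
f 12 13 14
f 12 14 4
f 13 1 15
f 13 15 14
f 14 15 16
f 14 16 4
f 15 1 17
f 15 17 16
f 16 17 18
f 16 18 4
f 17 1 19
f 17 19 18
f 18 19 20
f 18 20 4
f 19 1 21
f 19 21 20
f 20 21 22
f 20 22 4
f 21 1 23
f 21 23 22
f 22 23 24
f 22 24 4
f 23 1 25
f 23 25 24
f 24 25 26
f 24 26 4
f 25 1 27
f 25 27 26
f 26 27 28
f 26 28 4
f 27 1 2
f 27 2 28
f 28 2 3
f 28 3 4
f 30 32 29
f 33 30 29
f 29 32 31
f 31 33 29
f 30 36 32
f 34 30 33
f 34 36 30
f 32 36 31
f 35 33 31
f 31 36 35
f 35 34 33
f 36 34 35
f 38 37 40
f 38 40 39
f 40 37 41
f 40 41 39
f 41 37 42
f 41 42 39
f 42 37 43
f 42 43 39
f 43 37 44
f 43 44 39
f 44 37 45
f 44 45 39
f 45 37 46
f 45 46 39
f 46 37 47
f 46 47 39
f 47 37 38
f 47 38 39
f 48 59 53
f 48 53 49
f 48 49 55
f 48 55 58
f 48 58 59
f 49 53 57
f 53 59 52
f 59 58 50
f 58 55 54
f 55 49 56
f 51 57 52
f 51 52 50
f 51 50 54
f 51 54 56
f 51 56 57
f 52 57 53
f 50 52 59
f 54 50 58
f 56 54 55
f 57 56 49



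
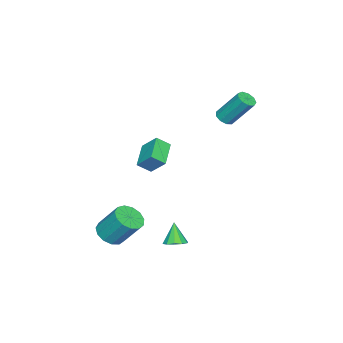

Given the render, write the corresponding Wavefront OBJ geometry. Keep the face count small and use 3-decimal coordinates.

v 1.403 -1.18 2.316
v 1.53 -0.233 3.241
v 0.951 -0.551 1.733
v 1.077 0.397 2.658
v 2.863 -0.737 1.662
v 2.989 0.211 2.587
v 2.41 -0.107 1.079
v 2.537 0.84 2.004
v 3.245 1.783 -3.585
v 3.696 1.249 -3.549
v 2.755 1.457 -2.315
v 3.889 1.599 -3.384
v 3.837 2.019 -3.296
v 3.559 2.349 -3.319
v 3.16 2.463 -3.443
v 2.794 2.318 -3.622
v 2.6 1.968 -3.786
v 2.653 1.547 -3.874
v 2.931 1.217 -3.852
v 3.33 1.103 -3.727
v 3.952 -1.811 -3.413
v 4.887 -1.735 -3.469
v 4.884 -0.533 -1.882
v 3.948 -0.609 -1.827
v 4.688 -1.344 -3.765
v 4.684 -0.142 -2.179
v 4.255 -1.101 -3.95
v 4.251 0.1 -2.364
v 3.726 -1.084 -3.964
v 3.722 0.118 -2.378
v 3.268 -1.297 -3.804
v 3.265 -0.096 -2.217
v 3.028 -1.674 -3.519
v 3.024 -0.472 -1.933
v 3.081 -2.094 -3.201
v 3.077 -0.892 -1.615
v 3.41 -2.424 -2.95
v 3.407 -1.222 -1.364
v 3.912 -2.559 -2.846
v 3.908 -1.358 -1.26
v 4.426 -2.457 -2.922
v 4.422 -1.256 -1.336
v 4.789 -2.15 -3.154
v 4.786 -0.948 -1.568
v -3.607 1.402 2.812
v -2.978 1.419 2.845
v -3.104 2.715 4.581
v -3.733 2.698 4.548
v -3.122 1.739 2.595
v -3.247 3.036 4.331
v -3.492 1.902 2.447
v -3.618 3.198 4.182
v -3.917 1.831 2.47
v -4.042 3.127 4.205
v -4.196 1.558 2.653
v -4.322 2.855 4.388
v -4.2 1.213 2.91
v -4.326 2.51 4.646
v -3.927 0.956 3.122
v -4.052 2.252 4.858
v -3.504 0.907 3.189
v -3.629 2.204 4.924
v -3.129 1.09 3.079
v -3.255 2.387 4.815
f 2 4 1
f 5 2 1
f 1 4 3
f 3 5 1
f 2 8 4
f 6 2 5
f 6 8 2
f 4 8 3
f 7 5 3
f 3 8 7
f 7 6 5
f 8 6 7
f 10 9 12
f 10 12 11
f 12 9 13
f 12 13 11
f 13 9 14
f 13 14 11
f 14 9 15
f 14 15 11
f 15 9 16
f 15 16 11
f 16 9 17
f 16 17 11
f 17 9 18
f 17 18 11
f 18 9 19
f 18 19 11
f 19 9 20
f 19 20 11
f 20 9 10
f 20 10 11
f 22 21 25
f 22 25 23
f 23 25 26
f 23 26 24
f 25 21 27
f 25 27 26
f 26 27 28
f 26 28 24
f 27 21 29
f 27 29 28
f 28 29 30
f 28 30 24
f 29 21 31
f 29 31 30
f 30 31 32
f 30 32 24
f 31 21 33
f 31 33 32
f 32 33 34
f 32 34 24
f 33 21 35
f 33 35 34
f 34 35 36
f 34 36 24
f 35 21 37
f 35 37 36
f 36 37 38
f 36 38 24
f 37 21 39
f 37 39 38
f 38 39 40
f 38 40 24
f 39 21 41
f 39 41 40
f 40 41 42
f 40 42 24
f 41 21 43
f 41 43 42
f 42 43 44
f 42 44 24
f 43 21 22
f 43 22 44
f 44 22 23
f 44 23 24
f 46 45 49
f 46 49 47
f 47 49 50
f 47 50 48
f 49 45 51
f 49 51 50
f 50 51 52
f 50 52 48
f 51 45 53
f 51 53 52
f 52 53 54
f 52 54 48
f 53 45 55
f 53 55 54
f 54 55 56
f 54 56 48
f 55 45 57
f 55 57 56
f 56 57 58
f 56 58 48
f 57 45 59
f 57 59 58
f 58 59 60
f 58 60 48
f 59 45 61
f 59 61 60
f 60 61 62
f 60 62 48
f 61 45 63
f 61 63 62
f 62 63 64
f 62 64 48
f 63 45 46
f 63 46 64
f 64 46 47
f 64 47 48



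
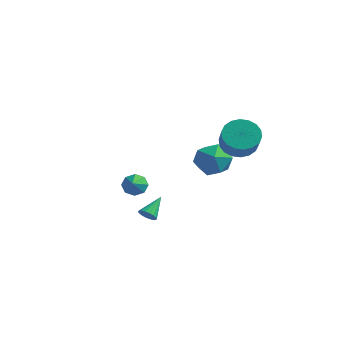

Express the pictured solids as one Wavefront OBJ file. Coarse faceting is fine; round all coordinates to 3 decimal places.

v 2.482 2.855 1.81
v 3.395 3.39 1.649
v 4.091 2.539 2.769
v 3.178 2.005 2.93
v 3.176 3.651 1.982
v 3.873 2.8 3.103
v 2.821 3.754 2.281
v 3.517 2.903 3.402
v 2.398 3.679 2.487
v 3.094 2.828 3.608
v 1.992 3.441 2.559
v 2.688 2.59 3.68
v 1.683 3.087 2.482
v 2.379 2.236 3.603
v 1.532 2.687 2.272
v 2.228 1.836 3.393
v 1.569 2.321 1.971
v 2.265 1.47 3.091
v 1.787 2.06 1.637
v 2.484 1.209 2.758
v 2.143 1.957 1.338
v 2.839 1.106 2.459
v 2.566 2.032 1.132
v 3.262 1.181 2.253
v 2.972 2.27 1.06
v 3.668 1.419 2.181
v 3.281 2.624 1.137
v 3.977 1.773 2.258
v 3.432 3.024 1.347
v 4.128 2.173 2.468
v -4.125 2.645 -3.278
v -3.813 3.152 -2.805
v -3.715 1.855 -2.702
v -4.348 2.993 -2.64
v -4.753 2.631 -2.849
v -4.789 2.277 -3.309
v -4.437 2.139 -3.751
v -3.902 2.297 -3.915
v -3.497 2.659 -3.706
v -3.461 3.013 -3.246
v -0.687 4.481 -0.112
v 0.36 5.032 -0.41
v 0.02 2.768 -0.79
v 1.067 3.319 -1.088
v 0.771 3.166 0.085
v 0.334 4.225 0.504
v 0.046 3.575 -1.704
v -0.391 4.634 -1.285
v 0.813 4.472 -1.394
v 1.261 4.219 -0.288
v -0.881 3.581 -0.912
v -0.433 3.328 0.194
v 0.324 -2.514 -1.959
v 0.812 -2.667 -1.757
v 0.356 -1.306 -1.121
v 0.873 -2.533 -1.952
v 0.826 -2.396 -2.149
v 0.679 -2.281 -2.308
v 0.462 -2.213 -2.398
v 0.217 -2.205 -2.401
v -0.006 -2.257 -2.316
v -0.164 -2.361 -2.16
v -0.226 -2.495 -1.965
v -0.179 -2.632 -1.768
v -0.032 -2.747 -1.609
v 0.185 -2.815 -1.519
v 0.43 -2.823 -1.516
v 0.654 -2.771 -1.601
f 2 1 5
f 2 5 3
f 3 5 6
f 3 6 4
f 5 1 7
f 5 7 6
f 6 7 8
f 6 8 4
f 7 1 9
f 7 9 8
f 8 9 10
f 8 10 4
f 9 1 11
f 9 11 10
f 10 11 12
f 10 12 4
f 11 1 13
f 11 13 12
f 12 13 14
f 12 14 4
f 13 1 15
f 13 15 14
f 14 15 16
f 14 16 4
f 15 1 17
f 15 17 16
f 16 17 18
f 16 18 4
f 17 1 19
f 17 19 18
f 18 19 20
f 18 20 4
f 19 1 21
f 19 21 20
f 20 21 22
f 20 22 4
f 21 1 23
f 21 23 22
f 22 23 24
f 22 24 4
f 23 1 25
f 23 25 24
f 24 25 26
f 24 26 4
f 25 1 27
f 25 27 26
f 26 27 28
f 26 28 4
f 27 1 29
f 27 29 28
f 28 29 30
f 28 30 4
f 29 1 2
f 29 2 30
f 30 2 3
f 30 3 4
f 32 31 34
f 32 34 33
f 34 31 35
f 34 35 33
f 35 31 36
f 35 36 33
f 36 31 37
f 36 37 33
f 37 31 38
f 37 38 33
f 38 31 39
f 38 39 33
f 39 31 40
f 39 40 33
f 40 31 32
f 40 32 33
f 41 52 46
f 41 46 42
f 41 42 48
f 41 48 51
f 41 51 52
f 42 46 50
f 46 52 45
f 52 51 43
f 51 48 47
f 48 42 49
f 44 50 45
f 44 45 43
f 44 43 47
f 44 47 49
f 44 49 50
f 45 50 46
f 43 45 52
f 47 43 51
f 49 47 48
f 50 49 42
f 54 53 56
f 54 56 55
f 56 53 57
f 56 57 55
f 57 53 58
f 57 58 55
f 58 53 59
f 58 59 55
f 59 53 60
f 59 60 55
f 60 53 61
f 60 61 55
f 61 53 62
f 61 62 55
f 62 53 63
f 62 63 55
f 63 53 64
f 63 64 55
f 64 53 65
f 64 65 55
f 65 53 66
f 65 66 55
f 66 53 67
f 66 67 55
f 67 53 68
f 67 68 55
f 68 53 54
f 68 54 55



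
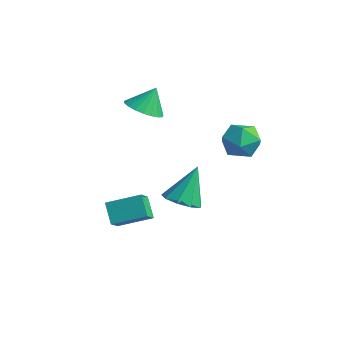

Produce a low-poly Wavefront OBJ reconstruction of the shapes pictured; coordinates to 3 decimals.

v 2.407 3.436 0.694
v 3.014 2.884 1.508
v 1.066 2.136 0.812
v 1.673 1.584 1.626
v 1.196 2.611 1.858
v 2.025 3.415 1.785
v 2.055 1.605 0.535
v 2.884 2.409 0.462
v 2.797 1.752 1.41
v 2.266 2.374 2.228
v 1.814 2.646 0.092
v 1.283 3.268 0.91
v -0.761 -3.482 -3.713
v -1.659 -3.107 -2.791
v -1.222 -2.687 -4.485
v -2.12 -2.312 -3.563
v 0.44 -2.168 -3.077
v -0.458 -1.793 -2.155
v -0.021 -1.373 -3.849
v -0.919 -0.998 -2.927
v -2.934 0.472 1.94
v -1.975 0.878 1.616
v -2.806 1.208 3.24
v -2.265 1.192 1.467
v -2.671 1.382 1.399
v -3.123 1.414 1.425
v -3.541 1.284 1.54
v -3.855 1.013 1.724
v -4.009 0.649 1.945
v -3.978 0.254 2.165
v -3.766 -0.103 2.346
v -3.41 -0.361 2.457
v -2.971 -0.474 2.479
v -2.527 -0.425 2.407
v -2.152 -0.22 2.254
v -1.913 0.105 2.047
v -1.85 0.493 1.822
v 3.258 -2.415 -0.329
v 4.223 -2.684 -0.138
v 3.182 -1.345 1.569
v 4.208 -2.077 -0.481
v 3.749 -1.628 -0.753
v 3.06 -1.547 -0.826
v 2.463 -1.873 -0.667
v 2.239 -2.452 -0.349
v 2.492 -3.014 -0.022
v 3.103 -3.296 0.162
v 3.787 -3.166 0.116
f 1 12 6
f 1 6 2
f 1 2 8
f 1 8 11
f 1 11 12
f 2 6 10
f 6 12 5
f 12 11 3
f 11 8 7
f 8 2 9
f 4 10 5
f 4 5 3
f 4 3 7
f 4 7 9
f 4 9 10
f 5 10 6
f 3 5 12
f 7 3 11
f 9 7 8
f 10 9 2
f 14 16 13
f 17 14 13
f 13 16 15
f 15 17 13
f 14 20 16
f 18 14 17
f 18 20 14
f 16 20 15
f 19 17 15
f 15 20 19
f 19 18 17
f 20 18 19
f 22 21 24
f 22 24 23
f 24 21 25
f 24 25 23
f 25 21 26
f 25 26 23
f 26 21 27
f 26 27 23
f 27 21 28
f 27 28 23
f 28 21 29
f 28 29 23
f 29 21 30
f 29 30 23
f 30 21 31
f 30 31 23
f 31 21 32
f 31 32 23
f 32 21 33
f 32 33 23
f 33 21 34
f 33 34 23
f 34 21 35
f 34 35 23
f 35 21 36
f 35 36 23
f 36 21 37
f 36 37 23
f 37 21 22
f 37 22 23
f 39 38 41
f 39 41 40
f 41 38 42
f 41 42 40
f 42 38 43
f 42 43 40
f 43 38 44
f 43 44 40
f 44 38 45
f 44 45 40
f 45 38 46
f 45 46 40
f 46 38 47
f 46 47 40
f 47 38 48
f 47 48 40
f 48 38 39
f 48 39 40



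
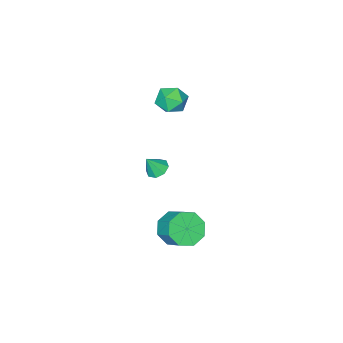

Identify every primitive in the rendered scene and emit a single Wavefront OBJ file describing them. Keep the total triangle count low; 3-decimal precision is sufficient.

v -2.893 -2.319 1.736
v -2.216 -2.05 1.037
v -1.884 -3.49 2.263
v -1.207 -3.221 1.564
v -1.403 -2.605 2.34
v -2.027 -1.882 2.014
v -2.073 -3.658 1.286
v -2.697 -2.935 0.96
v -1.71 -2.878 0.759
v -1.295 -2.227 1.41
v -2.805 -3.313 1.89
v -2.39 -2.662 2.541
v 1.317 -0.257 -0.557
v 1.911 -0.311 -0.905
v 1.903 -0.483 0.477
v 1.815 0.183 -0.743
v 1.428 0.419 -0.472
v 0.976 0.259 -0.251
v 0.724 -0.203 -0.21
v 0.819 -0.697 -0.372
v 1.207 -0.933 -0.642
v 1.659 -0.773 -0.863
v 3.422 3.386 -1.697
v 4.065 2.771 -1.102
v 4.3 3.898 -0.189
v 3.658 4.514 -0.783
v 4.469 3.166 -1.694
v 4.705 4.294 -0.781
v 4.261 3.69 -2.288
v 4.496 4.818 -1.375
v 3.561 4.036 -2.535
v 3.796 5.164 -1.622
v 2.78 4.002 -2.291
v 3.015 5.129 -1.378
v 2.375 3.606 -1.699
v 2.611 4.734 -0.786
v 2.584 3.082 -1.105
v 2.819 4.21 -0.192
v 3.284 2.736 -0.858
v 3.519 3.864 0.055
f 1 12 6
f 1 6 2
f 1 2 8
f 1 8 11
f 1 11 12
f 2 6 10
f 6 12 5
f 12 11 3
f 11 8 7
f 8 2 9
f 4 10 5
f 4 5 3
f 4 3 7
f 4 7 9
f 4 9 10
f 5 10 6
f 3 5 12
f 7 3 11
f 9 7 8
f 10 9 2
f 14 13 16
f 14 16 15
f 16 13 17
f 16 17 15
f 17 13 18
f 17 18 15
f 18 13 19
f 18 19 15
f 19 13 20
f 19 20 15
f 20 13 21
f 20 21 15
f 21 13 22
f 21 22 15
f 22 13 14
f 22 14 15
f 24 23 27
f 24 27 25
f 25 27 28
f 25 28 26
f 27 23 29
f 27 29 28
f 28 29 30
f 28 30 26
f 29 23 31
f 29 31 30
f 30 31 32
f 30 32 26
f 31 23 33
f 31 33 32
f 32 33 34
f 32 34 26
f 33 23 35
f 33 35 34
f 34 35 36
f 34 36 26
f 35 23 37
f 35 37 36
f 36 37 38
f 36 38 26
f 37 23 39
f 37 39 38
f 38 39 40
f 38 40 26
f 39 23 24
f 39 24 40
f 40 24 25
f 40 25 26



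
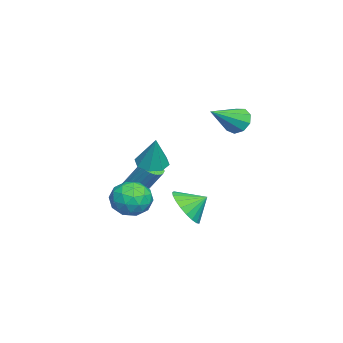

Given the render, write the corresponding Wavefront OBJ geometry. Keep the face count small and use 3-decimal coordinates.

v 1.719 2.176 -0.945
v 2.68 2.604 -1.265
v 1.521 3.104 -0.295
v 2.394 2.766 -1.583
v 1.99 2.825 -1.79
v 1.54 2.773 -1.852
v 1.121 2.617 -1.756
v 0.805 2.385 -1.521
v 0.647 2.117 -1.185
v 0.674 1.859 -0.809
v 0.882 1.656 -0.456
v 1.235 1.542 -0.187
v 1.671 1.539 -0.049
v 2.115 1.645 -0.067
v 2.491 1.844 -0.236
v 2.734 2.099 -0.528
v 2.8 2.368 -0.892
v -4.416 3.619 2.303
v -3.819 3.999 1.888
v -2.984 2.521 3.357
v -3.942 4.286 2.354
v -4.287 4.261 2.796
v -4.692 3.936 3.007
v -4.968 3.462 2.888
v -4.986 3.062 2.496
v -4.737 2.922 2.013
v -4.338 3.109 1.665
v -3.975 3.534 1.616
v 0.535 0.404 1.304
v 1.043 0.967 1.019
v 1.125 0.696 2.936
v 0.491 1.202 1.176
v -0.035 0.97 1.408
v -0.227 0.406 1.579
v 0.027 -0.16 1.589
v 0.579 -0.395 1.431
v 1.105 -0.163 1.2
v 1.297 0.401 1.029
v -3.318 -1.313 -2.21
v -2.786 -1.118 -2.459
v -2.369 -0.011 -0.7
v -2.902 -0.207 -0.45
v -2.965 -0.924 -2.538
v -2.548 0.183 -0.779
v -3.215 -0.807 -2.553
v -2.798 0.3 -0.793
v -3.485 -0.791 -2.499
v -3.068 0.316 -0.74
v -3.722 -0.878 -2.388
v -3.305 0.229 -0.629
v -3.879 -1.051 -2.242
v -3.463 0.056 -0.482
v -3.926 -1.277 -2.089
v -3.509 -0.17 -0.33
v -3.851 -1.509 -1.96
v -3.434 -0.402 -0.201
v -3.672 -1.703 -1.881
v -3.255 -0.596 -0.122
v -3.422 -1.82 -1.867
v -3.005 -0.713 -0.107
v -3.152 -1.836 -1.92
v -2.735 -0.729 -0.161
v -2.915 -1.749 -2.031
v -2.498 -0.642 -0.272
v -2.757 -1.576 -2.178
v -2.341 -0.469 -0.418
v -2.711 -1.35 -2.33
v -2.294 -0.243 -0.571
v 1.363 0.535 -0.395
v 1.942 0.23 -1.244
v 0.718 -1.07 -0.256
v 1.297 -1.375 -1.105
v 1.786 -1.134 -0.182
v 2.185 -0.142 -0.268
v 0.475 -0.698 -1.232
v 0.874 0.294 -1.318
v 1.393 -0.533 -1.762
v 2.203 -0.802 -1.113
v 0.457 -0.038 -0.387
v 1.267 -0.307 0.262
v 1.709 0.523 -0.831
v 0.951 -1.363 -0.669
v 1.238 -1.222 -0.126
v 1.579 -1.401 -0.625
v 1.852 0.305 -0.257
v 2.192 0.125 -0.757
v 2.1 -0.676 -0.133
v 0.468 -0.965 -0.743
v 0.808 -1.145 -1.243
v 1.081 0.561 -0.875
v 1.422 0.382 -1.374
v 0.56 -0.164 -1.367
v 1.727 -0.104 -1.635
v 1.348 -1.048 -1.554
v 0.865 -0.65 -1.628
v 1.099 -0.067 -1.679
v 2.203 -0.263 -1.253
v 1.824 -1.206 -1.172
v 2.111 -1.064 -0.629
v 2.346 -0.481 -0.68
v 1.881 -0.711 -1.558
v 0.836 0.366 -0.328
v 0.457 -0.577 -0.247
v 0.314 -0.359 -0.82
v 0.549 0.224 -0.871
v 1.312 0.208 0.054
v 0.933 -0.736 0.135
v 1.561 -0.773 0.179
v 1.795 -0.19 0.128
v 0.779 -0.129 0.058
f 2 1 4
f 2 4 3
f 4 1 5
f 4 5 3
f 5 1 6
f 5 6 3
f 6 1 7
f 6 7 3
f 7 1 8
f 7 8 3
f 8 1 9
f 8 9 3
f 9 1 10
f 9 10 3
f 10 1 11
f 10 11 3
f 11 1 12
f 11 12 3
f 12 1 13
f 12 13 3
f 13 1 14
f 13 14 3
f 14 1 15
f 14 15 3
f 15 1 16
f 15 16 3
f 16 1 17
f 16 17 3
f 17 1 2
f 17 2 3
f 19 18 21
f 19 21 20
f 21 18 22
f 21 22 20
f 22 18 23
f 22 23 20
f 23 18 24
f 23 24 20
f 24 18 25
f 24 25 20
f 25 18 26
f 25 26 20
f 26 18 27
f 26 27 20
f 27 18 28
f 27 28 20
f 28 18 19
f 28 19 20
f 30 29 32
f 30 32 31
f 32 29 33
f 32 33 31
f 33 29 34
f 33 34 31
f 34 29 35
f 34 35 31
f 35 29 36
f 35 36 31
f 36 29 37
f 36 37 31
f 37 29 38
f 37 38 31
f 38 29 30
f 38 30 31
f 40 39 43
f 40 43 41
f 41 43 44
f 41 44 42
f 43 39 45
f 43 45 44
f 44 45 46
f 44 46 42
f 45 39 47
f 45 47 46
f 46 47 48
f 46 48 42
f 47 39 49
f 47 49 48
f 48 49 50
f 48 50 42
f 49 39 51
f 49 51 50
f 50 51 52
f 50 52 42
f 51 39 53
f 51 53 52
f 52 53 54
f 52 54 42
f 53 39 55
f 53 55 54
f 54 55 56
f 54 56 42
f 55 39 57
f 55 57 56
f 56 57 58
f 56 58 42
f 57 39 59
f 57 59 58
f 58 59 60
f 58 60 42
f 59 39 61
f 59 61 60
f 60 61 62
f 60 62 42
f 61 39 63
f 61 63 62
f 62 63 64
f 62 64 42
f 63 39 65
f 63 65 64
f 64 65 66
f 64 66 42
f 65 39 67
f 65 67 66
f 66 67 68
f 66 68 42
f 67 39 40
f 67 40 68
f 68 40 41
f 68 41 42
f 69 106 85
f 106 80 109
f 85 109 74
f 106 109 85
f 69 85 81
f 85 74 86
f 81 86 70
f 85 86 81
f 69 81 90
f 81 70 91
f 90 91 76
f 81 91 90
f 69 90 102
f 90 76 105
f 102 105 79
f 90 105 102
f 69 102 106
f 102 79 110
f 106 110 80
f 102 110 106
f 70 86 97
f 86 74 100
f 97 100 78
f 86 100 97
f 74 109 87
f 109 80 108
f 87 108 73
f 109 108 87
f 80 110 107
f 110 79 103
f 107 103 71
f 110 103 107
f 79 105 104
f 105 76 92
f 104 92 75
f 105 92 104
f 76 91 96
f 91 70 93
f 96 93 77
f 91 93 96
f 72 98 84
f 98 78 99
f 84 99 73
f 98 99 84
f 72 84 82
f 84 73 83
f 82 83 71
f 84 83 82
f 72 82 89
f 82 71 88
f 89 88 75
f 82 88 89
f 72 89 94
f 89 75 95
f 94 95 77
f 89 95 94
f 72 94 98
f 94 77 101
f 98 101 78
f 94 101 98
f 73 99 87
f 99 78 100
f 87 100 74
f 99 100 87
f 71 83 107
f 83 73 108
f 107 108 80
f 83 108 107
f 75 88 104
f 88 71 103
f 104 103 79
f 88 103 104
f 77 95 96
f 95 75 92
f 96 92 76
f 95 92 96
f 78 101 97
f 101 77 93
f 97 93 70
f 101 93 97



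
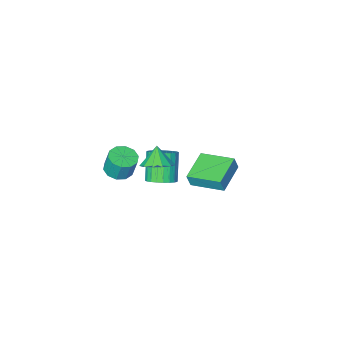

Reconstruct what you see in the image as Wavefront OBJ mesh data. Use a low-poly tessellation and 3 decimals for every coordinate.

v -4.655 -1.876 -3.304
v -4.407 -1.895 -2.48
v -3.133 -0.789 -3.738
v -2.885 -0.807 -2.915
v -3.575 -3.533 -3.665
v -3.327 -3.551 -2.842
v -2.053 -2.445 -4.1
v -1.805 -2.464 -3.276
v 1.72 0.701 1.907
v 2.554 0.799 2.232
v 1.42 0.119 2.853
v 2.289 1.2 2.395
v 1.843 1.442 2.403
v 1.359 1.449 2.254
v 0.989 1.219 1.994
v 0.851 0.824 1.708
v 0.989 0.39 1.484
v 1.359 0.055 1.395
v 1.844 -0.075 1.469
v 2.289 0.041 1.681
v 2.554 0.367 1.966
v 0.784 -0.574 -0.872
v 1.529 -0.929 -0.786
v 0.941 -1.822 0.637
v 0.196 -1.466 0.552
v 1.565 -0.663 -0.605
v 0.977 -1.556 0.818
v 1.482 -0.384 -0.464
v 0.893 -1.276 0.959
v 1.292 -0.133 -0.385
v 0.704 -1.026 1.038
v 1.026 0.05 -0.381
v 0.437 -0.842 1.043
v 0.722 0.139 -0.451
v 0.134 -0.754 0.973
v 0.428 0.119 -0.585
v -0.161 -0.774 0.839
v 0.188 -0.007 -0.763
v -0.4 -0.899 0.661
v 0.039 -0.218 -0.957
v -0.549 -1.111 0.466
v 0.003 -0.484 -1.138
v -0.585 -1.377 0.285
v 0.087 -0.764 -1.279
v -0.502 -1.656 0.144
v 0.276 -1.014 -1.358
v -0.312 -1.907 0.065
v 0.543 -1.198 -1.363
v -0.046 -2.09 0.061
v 0.846 -1.286 -1.293
v 0.258 -2.179 0.131
v 1.141 -1.266 -1.159
v 0.552 -2.159 0.265
v 1.38 -1.141 -0.981
v 0.792 -2.033 0.443
v 3.206 -0.62 1.226
v 3.667 -0.004 1.096
v 3.554 0.336 2.304
v 3.094 -0.28 2.434
v 3.211 0.131 1.015
v 3.098 0.471 2.223
v 2.753 -0.021 1.015
v 2.641 0.319 2.223
v 2.469 -0.401 1.096
v 2.356 -0.062 2.304
v 2.466 -0.866 1.226
v 2.354 -0.526 2.434
v 2.746 -1.236 1.356
v 2.633 -0.896 2.564
v 3.202 -1.371 1.437
v 3.089 -1.031 2.645
v 3.659 -1.219 1.437
v 3.547 -0.879 2.645
v 3.944 -0.838 1.356
v 3.831 -0.499 2.564
v 3.946 -0.374 1.226
v 3.834 -0.034 2.434
f 2 4 1
f 5 2 1
f 1 4 3
f 3 5 1
f 2 8 4
f 6 2 5
f 6 8 2
f 4 8 3
f 7 5 3
f 3 8 7
f 7 6 5
f 8 6 7
f 10 9 12
f 10 12 11
f 12 9 13
f 12 13 11
f 13 9 14
f 13 14 11
f 14 9 15
f 14 15 11
f 15 9 16
f 15 16 11
f 16 9 17
f 16 17 11
f 17 9 18
f 17 18 11
f 18 9 19
f 18 19 11
f 19 9 20
f 19 20 11
f 20 9 21
f 20 21 11
f 21 9 10
f 21 10 11
f 23 22 26
f 23 26 24
f 24 26 27
f 24 27 25
f 26 22 28
f 26 28 27
f 27 28 29
f 27 29 25
f 28 22 30
f 28 30 29
f 29 30 31
f 29 31 25
f 30 22 32
f 30 32 31
f 31 32 33
f 31 33 25
f 32 22 34
f 32 34 33
f 33 34 35
f 33 35 25
f 34 22 36
f 34 36 35
f 35 36 37
f 35 37 25
f 36 22 38
f 36 38 37
f 37 38 39
f 37 39 25
f 38 22 40
f 38 40 39
f 39 40 41
f 39 41 25
f 40 22 42
f 40 42 41
f 41 42 43
f 41 43 25
f 42 22 44
f 42 44 43
f 43 44 45
f 43 45 25
f 44 22 46
f 44 46 45
f 45 46 47
f 45 47 25
f 46 22 48
f 46 48 47
f 47 48 49
f 47 49 25
f 48 22 50
f 48 50 49
f 49 50 51
f 49 51 25
f 50 22 52
f 50 52 51
f 51 52 53
f 51 53 25
f 52 22 54
f 52 54 53
f 53 54 55
f 53 55 25
f 54 22 23
f 54 23 55
f 55 23 24
f 55 24 25
f 57 56 60
f 57 60 58
f 58 60 61
f 58 61 59
f 60 56 62
f 60 62 61
f 61 62 63
f 61 63 59
f 62 56 64
f 62 64 63
f 63 64 65
f 63 65 59
f 64 56 66
f 64 66 65
f 65 66 67
f 65 67 59
f 66 56 68
f 66 68 67
f 67 68 69
f 67 69 59
f 68 56 70
f 68 70 69
f 69 70 71
f 69 71 59
f 70 56 72
f 70 72 71
f 71 72 73
f 71 73 59
f 72 56 74
f 72 74 73
f 73 74 75
f 73 75 59
f 74 56 76
f 74 76 75
f 75 76 77
f 75 77 59
f 76 56 57
f 76 57 77
f 77 57 58
f 77 58 59



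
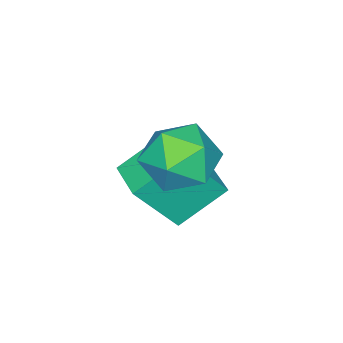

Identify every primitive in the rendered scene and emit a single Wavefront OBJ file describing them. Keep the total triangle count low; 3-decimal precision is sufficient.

v -0.955 -0.236 -1.379
v 0.045 -1.048 0.354
v -2.19 0.592 -0.278
v -1.19 -0.221 1.455
v -0.11 0.941 -1.315
v 0.89 0.128 0.418
v -1.345 1.768 -0.214
v -0.345 0.956 1.519
v -0.524 1.238 2.979
v 0.354 2.099 3.004
v 0.266 0.481 1.316
v 1.144 1.342 1.341
v 1.129 0.455 2.193
v 0.641 0.923 3.221
v -0.021 1.657 1.099
v -0.509 2.125 2.127
v 0.665 2.358 1.842
v 1.375 1.615 2.518
v -0.755 0.965 1.802
v -0.045 0.222 2.478
f 2 4 1
f 5 2 1
f 1 4 3
f 3 5 1
f 2 8 4
f 6 2 5
f 6 8 2
f 4 8 3
f 7 5 3
f 3 8 7
f 7 6 5
f 8 6 7
f 9 20 14
f 9 14 10
f 9 10 16
f 9 16 19
f 9 19 20
f 10 14 18
f 14 20 13
f 20 19 11
f 19 16 15
f 16 10 17
f 12 18 13
f 12 13 11
f 12 11 15
f 12 15 17
f 12 17 18
f 13 18 14
f 11 13 20
f 15 11 19
f 17 15 16
f 18 17 10



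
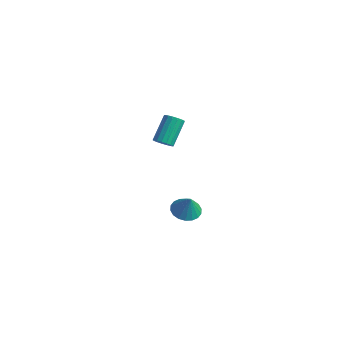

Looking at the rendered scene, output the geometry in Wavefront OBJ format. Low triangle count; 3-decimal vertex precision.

v -0.736 -4.387 3.199
v -0.138 -4.164 3.148
v -0.506 -2.87 4.49
v -1.104 -3.093 4.541
v -0.296 -3.998 2.944
v -0.664 -2.704 4.287
v -0.555 -3.921 2.799
v -0.923 -2.627 4.142
v -0.855 -3.95 2.746
v -1.223 -2.657 4.088
v -1.128 -4.08 2.796
v -1.496 -2.787 4.139
v -1.311 -4.28 2.939
v -1.679 -2.987 4.281
v -1.363 -4.504 3.141
v -1.73 -3.211 4.483
v -1.271 -4.702 3.356
v -1.638 -3.408 4.699
v -1.056 -4.827 3.535
v -1.424 -3.534 4.878
v -0.768 -4.851 3.638
v -1.136 -3.558 4.98
v -0.473 -4.769 3.639
v -0.841 -3.476 4.982
v -0.238 -4.599 3.54
v -0.606 -3.306 4.883
v -0.118 -4.381 3.363
v -0.485 -3.088 4.705
v -1.455 -1.773 -4.555
v -0.608 -2.089 -4.907
v -0.945 -1.907 -3.205
v -0.55 -1.661 -4.886
v -0.672 -1.256 -4.8
v -0.948 -0.953 -4.665
v -1.325 -0.813 -4.509
v -1.728 -0.862 -4.361
v -2.077 -1.092 -4.253
v -2.302 -1.457 -4.204
v -2.36 -1.884 -4.224
v -2.239 -2.289 -4.311
v -1.962 -2.592 -4.445
v -1.585 -2.733 -4.602
v -1.183 -2.683 -4.749
v -0.834 -2.453 -4.858
f 2 1 5
f 2 5 3
f 3 5 6
f 3 6 4
f 5 1 7
f 5 7 6
f 6 7 8
f 6 8 4
f 7 1 9
f 7 9 8
f 8 9 10
f 8 10 4
f 9 1 11
f 9 11 10
f 10 11 12
f 10 12 4
f 11 1 13
f 11 13 12
f 12 13 14
f 12 14 4
f 13 1 15
f 13 15 14
f 14 15 16
f 14 16 4
f 15 1 17
f 15 17 16
f 16 17 18
f 16 18 4
f 17 1 19
f 17 19 18
f 18 19 20
f 18 20 4
f 19 1 21
f 19 21 20
f 20 21 22
f 20 22 4
f 21 1 23
f 21 23 22
f 22 23 24
f 22 24 4
f 23 1 25
f 23 25 24
f 24 25 26
f 24 26 4
f 25 1 27
f 25 27 26
f 26 27 28
f 26 28 4
f 27 1 2
f 27 2 28
f 28 2 3
f 28 3 4
f 30 29 32
f 30 32 31
f 32 29 33
f 32 33 31
f 33 29 34
f 33 34 31
f 34 29 35
f 34 35 31
f 35 29 36
f 35 36 31
f 36 29 37
f 36 37 31
f 37 29 38
f 37 38 31
f 38 29 39
f 38 39 31
f 39 29 40
f 39 40 31
f 40 29 41
f 40 41 31
f 41 29 42
f 41 42 31
f 42 29 43
f 42 43 31
f 43 29 44
f 43 44 31
f 44 29 30
f 44 30 31



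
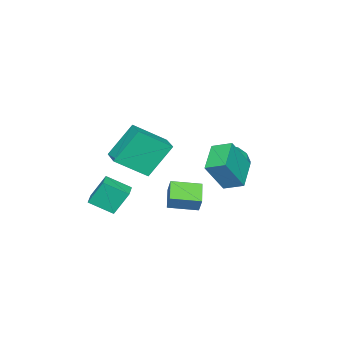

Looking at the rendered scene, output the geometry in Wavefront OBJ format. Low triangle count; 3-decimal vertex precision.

v -4.981 -0.601 -0.484
v -4.517 0.14 0.224
v -3.323 -1.18 -0.964
v -2.859 -0.439 -0.256
v -3.432 -1.319 0.147
v -4.456 -0.962 0.443
v -3.384 -0.078 -1.183
v -4.408 0.279 -0.887
v -3.53 0.463 -0.208
v -3.56 -0.304 0.614
v -4.28 -0.736 -1.354
v -4.31 -1.503 -0.532
v -4.895 -0.18 -0.088
v -2.945 -0.86 -0.652
v -3.282 -1.378 -0.415
v -3.009 -0.942 0.001
v -4.859 -0.828 0.041
v -4.586 -0.392 0.457
v -3.948 -1.25 0.412
v -3.254 -0.648 -1.197
v -2.981 -0.212 -0.781
v -4.831 -0.098 -0.741
v -4.558 0.338 -0.325
v -3.892 0.21 -1.152
v -4.042 0.446 0.074
v -3.067 0.106 -0.208
v -3.376 0.318 -0.753
v -3.978 0.528 -0.579
v -4.059 -0.005 0.558
v -3.085 -0.345 0.276
v -3.421 -0.863 0.512
v -4.024 -0.653 0.687
v -3.479 0.185 0.304
v -4.755 -0.695 -1.016
v -3.781 -1.035 -1.298
v -3.816 -0.387 -1.427
v -4.419 -0.177 -1.252
v -4.773 -1.146 -0.532
v -3.798 -1.486 -0.814
v -3.862 -1.568 -0.161
v -4.464 -1.358 0.013
v -4.361 -1.225 -1.044
v -1.443 0.66 -0.534
v -2.925 0.141 0.091
v -1.623 1.666 -0.127
v -3.105 1.147 0.498
v -0.575 0.153 1.102
v -2.057 -0.366 1.727
v -0.755 1.159 1.509
v -2.237 0.64 2.134
v 1.185 -5.046 -1.483
v 0.784 -4.43 -0.164
v 0.69 -3.923 -2.158
v 0.288 -3.308 -0.839
v 1.992 -4.652 -1.421
v 1.59 -4.037 -0.102
v 1.496 -3.53 -2.096
v 1.095 -2.914 -0.777
v 1.705 -0.424 0.593
v 1.939 -0.118 1.383
v 0.892 0.757 0.376
v 1.127 1.063 1.166
v 2.653 0.137 0.094
v 2.888 0.443 0.884
v 1.841 1.318 -0.123
v 2.075 1.624 0.667
v -1.712 -2.624 1.653
v -0.599 -3.822 2.839
v -0.955 -1.795 1.78
v 0.158 -2.993 2.966
v -0.658 -3.327 -0.046
v 0.455 -4.525 1.14
v 0.099 -2.498 0.081
v 1.212 -3.696 1.267
f 1 38 17
f 38 12 41
f 17 41 6
f 38 41 17
f 1 17 13
f 17 6 18
f 13 18 2
f 17 18 13
f 1 13 22
f 13 2 23
f 22 23 8
f 13 23 22
f 1 22 34
f 22 8 37
f 34 37 11
f 22 37 34
f 1 34 38
f 34 11 42
f 38 42 12
f 34 42 38
f 2 18 29
f 18 6 32
f 29 32 10
f 18 32 29
f 6 41 19
f 41 12 40
f 19 40 5
f 41 40 19
f 12 42 39
f 42 11 35
f 39 35 3
f 42 35 39
f 11 37 36
f 37 8 24
f 36 24 7
f 37 24 36
f 8 23 28
f 23 2 25
f 28 25 9
f 23 25 28
f 4 30 16
f 30 10 31
f 16 31 5
f 30 31 16
f 4 16 14
f 16 5 15
f 14 15 3
f 16 15 14
f 4 14 21
f 14 3 20
f 21 20 7
f 14 20 21
f 4 21 26
f 21 7 27
f 26 27 9
f 21 27 26
f 4 26 30
f 26 9 33
f 30 33 10
f 26 33 30
f 5 31 19
f 31 10 32
f 19 32 6
f 31 32 19
f 3 15 39
f 15 5 40
f 39 40 12
f 15 40 39
f 7 20 36
f 20 3 35
f 36 35 11
f 20 35 36
f 9 27 28
f 27 7 24
f 28 24 8
f 27 24 28
f 10 33 29
f 33 9 25
f 29 25 2
f 33 25 29
f 44 46 43
f 47 44 43
f 43 46 45
f 45 47 43
f 44 50 46
f 48 44 47
f 48 50 44
f 46 50 45
f 49 47 45
f 45 50 49
f 49 48 47
f 50 48 49
f 52 54 51
f 55 52 51
f 51 54 53
f 53 55 51
f 52 58 54
f 56 52 55
f 56 58 52
f 54 58 53
f 57 55 53
f 53 58 57
f 57 56 55
f 58 56 57
f 60 62 59
f 63 60 59
f 59 62 61
f 61 63 59
f 60 66 62
f 64 60 63
f 64 66 60
f 62 66 61
f 65 63 61
f 61 66 65
f 65 64 63
f 66 64 65
f 68 70 67
f 71 68 67
f 67 70 69
f 69 71 67
f 68 74 70
f 72 68 71
f 72 74 68
f 70 74 69
f 73 71 69
f 69 74 73
f 73 72 71
f 74 72 73



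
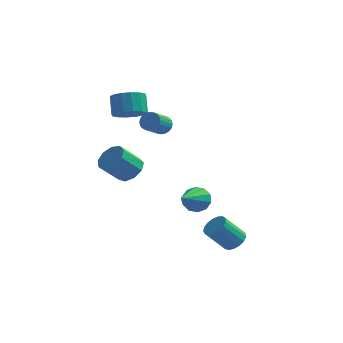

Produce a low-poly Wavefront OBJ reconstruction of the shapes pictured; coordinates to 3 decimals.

v 3.102 -1.416 -4.549
v 3.579 -1.181 -4.093
v 2.694 -1.71 -2.895
v 2.218 -1.944 -3.351
v 3.371 -0.922 -4.132
v 2.486 -1.45 -2.935
v 3.102 -0.775 -4.267
v 2.217 -1.304 -3.069
v 2.832 -0.775 -4.466
v 1.947 -1.304 -3.268
v 2.625 -0.922 -4.684
v 1.74 -1.451 -3.487
v 2.527 -1.182 -4.871
v 1.642 -1.711 -3.674
v 2.561 -1.496 -4.985
v 1.676 -2.024 -3.787
v 2.719 -1.791 -4.998
v 1.834 -2.319 -3.8
v 2.964 -2 -4.909
v 2.08 -2.529 -3.711
v 3.242 -2.075 -4.737
v 2.357 -2.604 -3.539
v 3.488 -2 -4.522
v 2.603 -2.528 -3.324
v 3.645 -1.79 -4.313
v 2.76 -2.318 -3.115
v 3.678 -1.495 -4.158
v 2.793 -2.023 -2.961
v -1.097 0.239 2.054
v -0.544 0.158 2.209
v -0.871 -0.82 2.861
v -1.423 -0.739 2.706
v -0.617 0.293 2.375
v -0.944 -0.685 3.027
v -0.763 0.42 2.493
v -1.09 -0.558 3.145
v -0.96 0.519 2.543
v -1.287 -0.459 3.195
v -1.178 0.576 2.519
v -1.504 -0.402 3.171
v -1.383 0.582 2.424
v -1.71 -0.397 3.076
v -1.545 0.535 2.273
v -1.872 -0.443 2.925
v -1.638 0.443 2.089
v -1.965 -0.535 2.74
v -1.649 0.32 1.899
v -1.976 -0.658 2.551
v -1.576 0.185 1.733
v -1.903 -0.793 2.385
v -1.43 0.058 1.615
v -1.757 -0.92 2.267
v -1.233 -0.041 1.565
v -1.56 -1.019 2.217
v -1.016 -0.098 1.589
v -1.342 -1.076 2.241
v -0.81 -0.103 1.684
v -1.137 -1.082 2.336
v -0.648 -0.057 1.835
v -0.975 -1.035 2.487
v -0.555 0.035 2.02
v -0.882 -0.943 2.671
v -3.377 2.05 1.754
v -2.99 1.406 2.303
v -3.297 2.067 3.294
v -3.683 2.71 2.746
v -2.635 1.716 2.206
v -2.942 2.377 3.197
v -2.479 2.116 1.988
v -2.785 2.777 2.979
v -2.563 2.498 1.707
v -2.87 3.159 2.698
v -2.866 2.76 1.439
v -3.172 3.42 2.43
v -3.305 2.831 1.256
v -3.611 3.492 2.247
v -3.763 2.693 1.206
v -4.07 3.354 2.197
v -4.118 2.383 1.303
v -4.425 3.044 2.294
v -4.275 1.983 1.521
v -4.581 2.644 2.512
v -4.19 1.601 1.802
v -4.497 2.262 2.793
v -3.888 1.34 2.07
v -4.194 2 3.061
v -3.449 1.268 2.253
v -3.755 1.929 3.244
v 0.778 -0.131 -2.689
v 1.371 -0.438 -3.112
v 0.522 -1.949 -1.731
v 1.559 -0.249 -2.703
v 1.449 -0.015 -2.289
v 1.083 0.174 -2.027
v 0.6 0.247 -2.019
v 0.185 0.175 -2.266
v -0.003 -0.014 -2.675
v 0.107 -0.248 -3.089
v 0.473 -0.437 -3.35
v 0.956 -0.51 -3.359
v -2.518 -0.464 -0.925
v -1.863 -0.368 -0.392
v -2.647 -1.081 0.698
v -3.302 -1.176 0.165
v -2.221 0.088 -0.351
v -3.005 -0.624 0.739
v -2.718 0.286 -0.579
v -3.502 -0.426 0.512
v -3.122 0.133 -0.969
v -3.905 -0.579 0.122
v -3.243 -0.299 -1.338
v -4.026 -1.011 -0.248
v -3.025 -0.808 -1.514
v -3.808 -1.521 -0.424
v -2.57 -1.156 -1.415
v -3.353 -1.869 -0.325
v -2.091 -1.18 -1.086
v -2.874 -1.893 0.004
v -1.812 -0.869 -0.682
v -2.595 -1.582 0.408
f 2 1 5
f 2 5 3
f 3 5 6
f 3 6 4
f 5 1 7
f 5 7 6
f 6 7 8
f 6 8 4
f 7 1 9
f 7 9 8
f 8 9 10
f 8 10 4
f 9 1 11
f 9 11 10
f 10 11 12
f 10 12 4
f 11 1 13
f 11 13 12
f 12 13 14
f 12 14 4
f 13 1 15
f 13 15 14
f 14 15 16
f 14 16 4
f 15 1 17
f 15 17 16
f 16 17 18
f 16 18 4
f 17 1 19
f 17 19 18
f 18 19 20
f 18 20 4
f 19 1 21
f 19 21 20
f 20 21 22
f 20 22 4
f 21 1 23
f 21 23 22
f 22 23 24
f 22 24 4
f 23 1 25
f 23 25 24
f 24 25 26
f 24 26 4
f 25 1 27
f 25 27 26
f 26 27 28
f 26 28 4
f 27 1 2
f 27 2 28
f 28 2 3
f 28 3 4
f 30 29 33
f 30 33 31
f 31 33 34
f 31 34 32
f 33 29 35
f 33 35 34
f 34 35 36
f 34 36 32
f 35 29 37
f 35 37 36
f 36 37 38
f 36 38 32
f 37 29 39
f 37 39 38
f 38 39 40
f 38 40 32
f 39 29 41
f 39 41 40
f 40 41 42
f 40 42 32
f 41 29 43
f 41 43 42
f 42 43 44
f 42 44 32
f 43 29 45
f 43 45 44
f 44 45 46
f 44 46 32
f 45 29 47
f 45 47 46
f 46 47 48
f 46 48 32
f 47 29 49
f 47 49 48
f 48 49 50
f 48 50 32
f 49 29 51
f 49 51 50
f 50 51 52
f 50 52 32
f 51 29 53
f 51 53 52
f 52 53 54
f 52 54 32
f 53 29 55
f 53 55 54
f 54 55 56
f 54 56 32
f 55 29 57
f 55 57 56
f 56 57 58
f 56 58 32
f 57 29 59
f 57 59 58
f 58 59 60
f 58 60 32
f 59 29 61
f 59 61 60
f 60 61 62
f 60 62 32
f 61 29 30
f 61 30 62
f 62 30 31
f 62 31 32
f 64 63 67
f 64 67 65
f 65 67 68
f 65 68 66
f 67 63 69
f 67 69 68
f 68 69 70
f 68 70 66
f 69 63 71
f 69 71 70
f 70 71 72
f 70 72 66
f 71 63 73
f 71 73 72
f 72 73 74
f 72 74 66
f 73 63 75
f 73 75 74
f 74 75 76
f 74 76 66
f 75 63 77
f 75 77 76
f 76 77 78
f 76 78 66
f 77 63 79
f 77 79 78
f 78 79 80
f 78 80 66
f 79 63 81
f 79 81 80
f 80 81 82
f 80 82 66
f 81 63 83
f 81 83 82
f 82 83 84
f 82 84 66
f 83 63 85
f 83 85 84
f 84 85 86
f 84 86 66
f 85 63 87
f 85 87 86
f 86 87 88
f 86 88 66
f 87 63 64
f 87 64 88
f 88 64 65
f 88 65 66
f 90 89 92
f 90 92 91
f 92 89 93
f 92 93 91
f 93 89 94
f 93 94 91
f 94 89 95
f 94 95 91
f 95 89 96
f 95 96 91
f 96 89 97
f 96 97 91
f 97 89 98
f 97 98 91
f 98 89 99
f 98 99 91
f 99 89 100
f 99 100 91
f 100 89 90
f 100 90 91
f 102 101 105
f 102 105 103
f 103 105 106
f 103 106 104
f 105 101 107
f 105 107 106
f 106 107 108
f 106 108 104
f 107 101 109
f 107 109 108
f 108 109 110
f 108 110 104
f 109 101 111
f 109 111 110
f 110 111 112
f 110 112 104
f 111 101 113
f 111 113 112
f 112 113 114
f 112 114 104
f 113 101 115
f 113 115 114
f 114 115 116
f 114 116 104
f 115 101 117
f 115 117 116
f 116 117 118
f 116 118 104
f 117 101 119
f 117 119 118
f 118 119 120
f 118 120 104
f 119 101 102
f 119 102 120
f 120 102 103
f 120 103 104

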